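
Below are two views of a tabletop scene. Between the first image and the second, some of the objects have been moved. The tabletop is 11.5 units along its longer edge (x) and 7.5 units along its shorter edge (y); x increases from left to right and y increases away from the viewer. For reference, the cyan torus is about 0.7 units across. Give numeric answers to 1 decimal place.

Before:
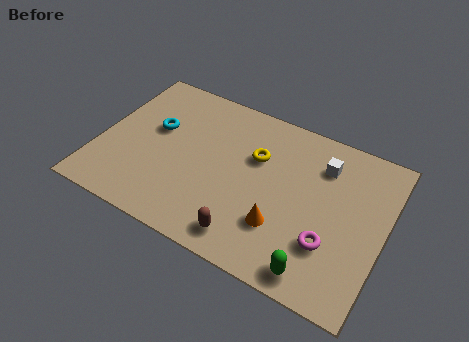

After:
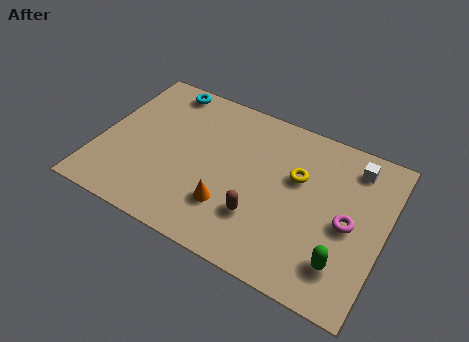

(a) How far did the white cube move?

1.3

From (8.8, 5.7) to (10.0, 6.2), the white cube covered √(1.2² + 0.5²) ≈ 1.3 units.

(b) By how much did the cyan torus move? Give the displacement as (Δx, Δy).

(0.0, 2.2)

From the two frames, the cyan torus sits at roughly (2.1, 4.5) before and (2.1, 6.7) after.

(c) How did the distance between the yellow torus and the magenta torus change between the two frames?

-1.7

Before: roughly 4.2 units apart; after: 2.5. That's 1.7 units closer together.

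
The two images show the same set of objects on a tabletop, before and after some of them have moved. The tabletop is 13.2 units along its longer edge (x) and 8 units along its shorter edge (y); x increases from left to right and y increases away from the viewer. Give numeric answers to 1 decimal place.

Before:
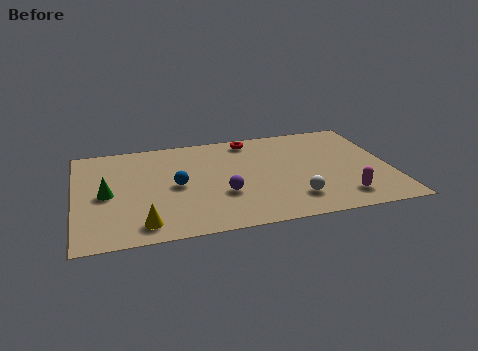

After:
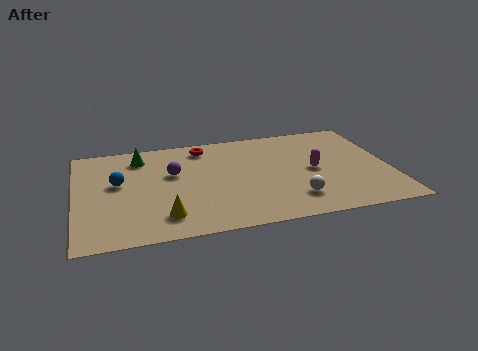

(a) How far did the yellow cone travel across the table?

1.0

The yellow cone was near (2.7, 1.2) before and (3.6, 1.6) after, so it travelled √(0.9² + 0.4²) ≈ 1.0 units.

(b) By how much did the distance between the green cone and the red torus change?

-4.3

The distance was about 7.0 in the first image and 2.7 in the second, so they moved 4.3 units closer together.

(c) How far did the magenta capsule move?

2.6

The magenta capsule was near (11.0, 1.5) before and (10.0, 3.9) after, so it travelled √(1.0² + 2.4²) ≈ 2.6 units.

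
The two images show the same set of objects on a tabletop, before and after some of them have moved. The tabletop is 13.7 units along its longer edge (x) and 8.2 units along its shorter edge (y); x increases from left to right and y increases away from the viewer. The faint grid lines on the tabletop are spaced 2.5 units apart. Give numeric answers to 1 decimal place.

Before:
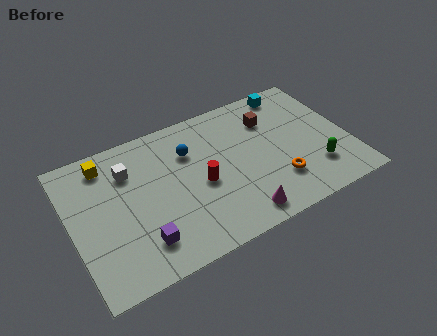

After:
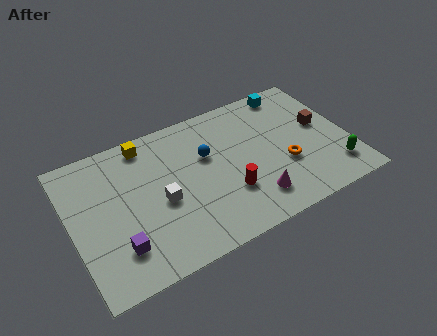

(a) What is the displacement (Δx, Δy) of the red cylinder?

(1.2, -1.1)

From the two frames, the red cylinder sits at roughly (6.3, 3.7) before and (7.5, 2.6) after.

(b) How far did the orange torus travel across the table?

0.9

From (9.9, 2.2) to (10.4, 3.0), the orange torus covered √(0.5² + 0.8²) ≈ 0.9 units.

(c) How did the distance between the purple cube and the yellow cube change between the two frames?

+0.4

Before: roughly 5.2 units apart; after: 5.6. That's 0.4 units further apart.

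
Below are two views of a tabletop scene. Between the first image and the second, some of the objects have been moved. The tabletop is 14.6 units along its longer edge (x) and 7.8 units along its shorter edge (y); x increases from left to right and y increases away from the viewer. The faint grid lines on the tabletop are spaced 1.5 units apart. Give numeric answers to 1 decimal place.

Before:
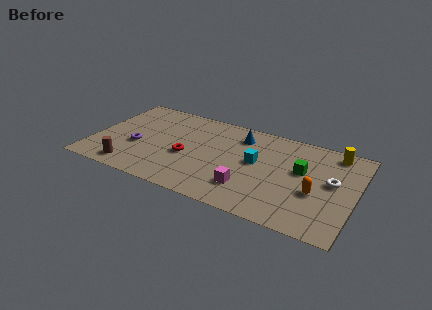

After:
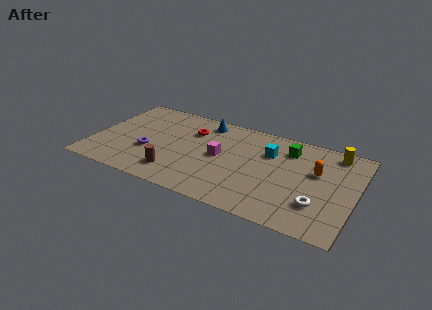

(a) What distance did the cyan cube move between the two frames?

1.3

From (9.1, 4.3) to (9.7, 5.4), the cyan cube covered √(0.6² + 1.1²) ≈ 1.3 units.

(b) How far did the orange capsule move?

1.7

From (12.5, 3.1) to (12.4, 4.8), the orange capsule covered √(0.1² + 1.7²) ≈ 1.7 units.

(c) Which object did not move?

the yellow cylinder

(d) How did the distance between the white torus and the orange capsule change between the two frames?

+1.2

Before: roughly 1.4 units apart; after: 2.6. That's 1.2 units further apart.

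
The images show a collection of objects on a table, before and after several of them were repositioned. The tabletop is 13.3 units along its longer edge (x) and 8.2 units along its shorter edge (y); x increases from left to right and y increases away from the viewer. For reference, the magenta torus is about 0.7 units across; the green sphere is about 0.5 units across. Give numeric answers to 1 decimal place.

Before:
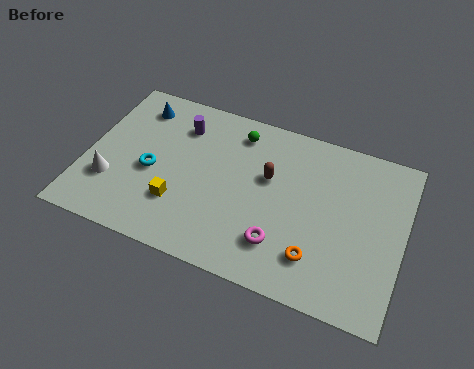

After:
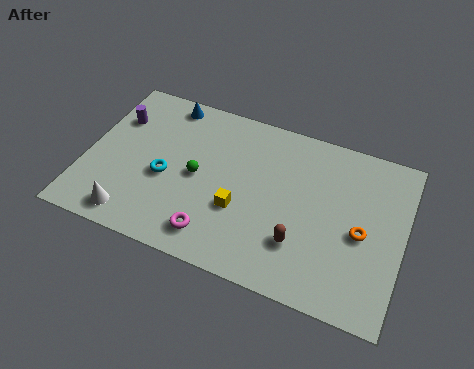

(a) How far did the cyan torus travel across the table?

0.6

The cyan torus moved from about (2.8, 3.6) to (3.4, 3.5), a distance of √(0.6² + 0.1²) ≈ 0.6.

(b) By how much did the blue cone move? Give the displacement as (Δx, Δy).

(1.2, 0.6)

The blue cone was at about (1.8, 6.7) and moved to about (3.0, 7.3).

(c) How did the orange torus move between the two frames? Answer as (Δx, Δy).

(1.7, 1.8)

The orange torus started near (9.9, 1.9) and ended near (11.6, 3.7).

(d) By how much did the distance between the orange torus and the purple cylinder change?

+3.2

They were about 7.6 units apart before and 10.8 after — 3.2 units further apart.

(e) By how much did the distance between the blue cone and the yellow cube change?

+0.7

Before: roughly 4.9 units apart; after: 5.6. That's 0.7 units further apart.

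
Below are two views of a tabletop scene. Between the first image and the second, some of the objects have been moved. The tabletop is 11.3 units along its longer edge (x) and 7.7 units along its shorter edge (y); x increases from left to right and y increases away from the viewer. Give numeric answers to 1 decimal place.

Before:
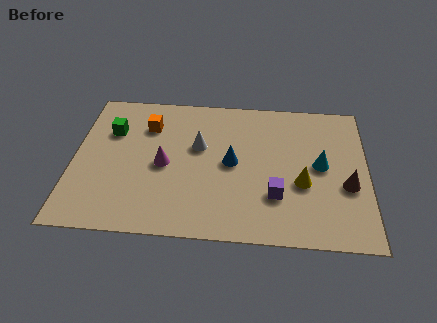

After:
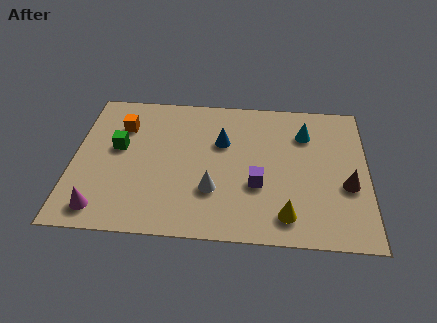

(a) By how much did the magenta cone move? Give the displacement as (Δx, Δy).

(-2.3, -2.5)

From the two frames, the magenta cone sits at roughly (3.5, 3.6) before and (1.2, 1.1) after.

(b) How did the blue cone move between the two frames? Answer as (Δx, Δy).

(-0.4, 1.1)

The blue cone started near (6.1, 3.9) and ended near (5.7, 5.0).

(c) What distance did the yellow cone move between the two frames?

1.8

From (8.8, 3.0) to (8.2, 1.3), the yellow cone covered √(0.6² + 1.7²) ≈ 1.8 units.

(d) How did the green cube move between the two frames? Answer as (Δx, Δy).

(0.3, -0.9)

From the two frames, the green cube sits at roughly (1.4, 5.3) before and (1.7, 4.4) after.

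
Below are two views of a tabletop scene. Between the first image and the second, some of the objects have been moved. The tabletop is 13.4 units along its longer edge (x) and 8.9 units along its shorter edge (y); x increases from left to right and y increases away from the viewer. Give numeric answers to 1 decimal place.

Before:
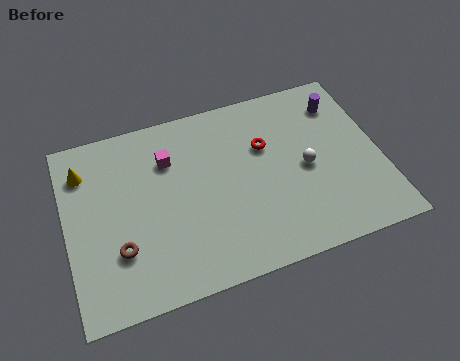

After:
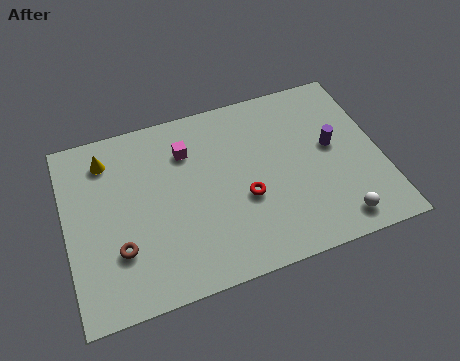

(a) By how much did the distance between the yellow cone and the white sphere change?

+1.4

They were about 9.7 units apart before and 11.1 after — 1.4 units further apart.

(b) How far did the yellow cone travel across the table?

1.0

The yellow cone was near (0.9, 6.9) before and (1.9, 7.2) after, so it travelled √(1.0² + 0.3²) ≈ 1.0 units.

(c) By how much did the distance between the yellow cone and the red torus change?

-1.1

They were about 7.8 units apart before and 6.7 after — 1.1 units closer together.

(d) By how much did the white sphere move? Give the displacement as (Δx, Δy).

(1.0, -3.0)

The white sphere started near (10.2, 4.2) and ended near (11.2, 1.2).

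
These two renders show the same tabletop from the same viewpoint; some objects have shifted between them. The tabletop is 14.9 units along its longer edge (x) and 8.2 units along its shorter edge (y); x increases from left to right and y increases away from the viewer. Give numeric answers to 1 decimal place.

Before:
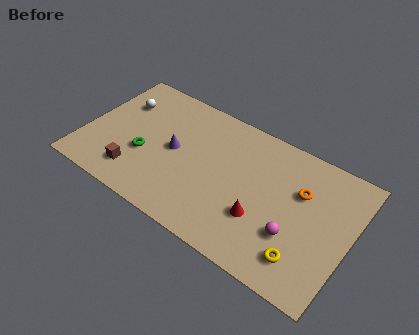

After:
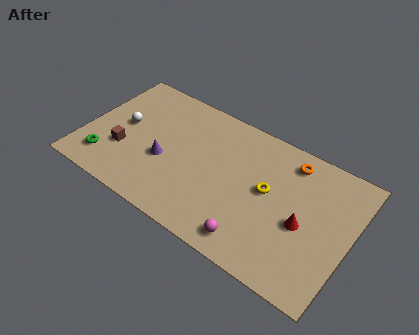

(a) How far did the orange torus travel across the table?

1.7

The orange torus moved from about (12.0, 5.4) to (11.2, 6.9), a distance of √(0.8² + 1.5²) ≈ 1.7.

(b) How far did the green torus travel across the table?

2.4

The green torus moved from about (3.5, 3.1) to (1.5, 1.7), a distance of √(2.0² + 1.4²) ≈ 2.4.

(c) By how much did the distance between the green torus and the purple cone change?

+1.6

The distance was about 1.9 in the first image and 3.5 in the second, so they moved 1.6 units further apart.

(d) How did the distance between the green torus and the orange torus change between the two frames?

+2.2

They were about 8.8 units apart before and 11.0 after — 2.2 units further apart.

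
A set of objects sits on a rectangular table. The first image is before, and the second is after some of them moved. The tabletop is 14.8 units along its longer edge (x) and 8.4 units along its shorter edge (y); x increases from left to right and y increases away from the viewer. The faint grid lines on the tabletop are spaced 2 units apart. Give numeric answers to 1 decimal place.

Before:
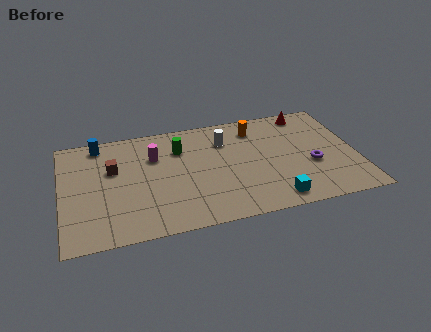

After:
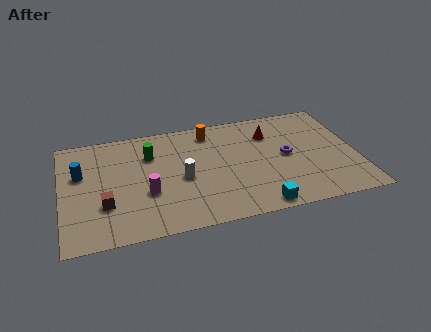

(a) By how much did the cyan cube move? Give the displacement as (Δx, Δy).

(-0.8, -0.3)

The cyan cube was at about (10.4, 1.1) and moved to about (9.6, 0.8).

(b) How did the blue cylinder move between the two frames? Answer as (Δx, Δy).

(-1.0, -2.1)

From the two frames, the blue cylinder sits at roughly (2.0, 7.4) before and (1.0, 5.3) after.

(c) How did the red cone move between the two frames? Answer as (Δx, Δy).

(-2.0, -1.2)

The red cone was at about (12.6, 7.4) and moved to about (10.6, 6.2).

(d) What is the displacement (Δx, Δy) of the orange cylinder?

(-2.3, 0.3)

The orange cylinder started near (9.9, 6.8) and ended near (7.6, 7.1).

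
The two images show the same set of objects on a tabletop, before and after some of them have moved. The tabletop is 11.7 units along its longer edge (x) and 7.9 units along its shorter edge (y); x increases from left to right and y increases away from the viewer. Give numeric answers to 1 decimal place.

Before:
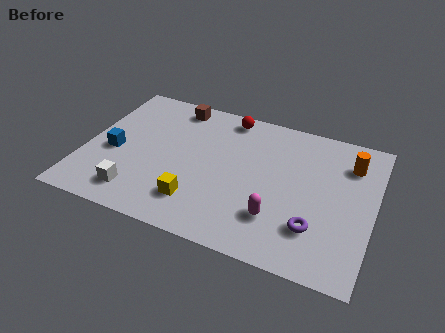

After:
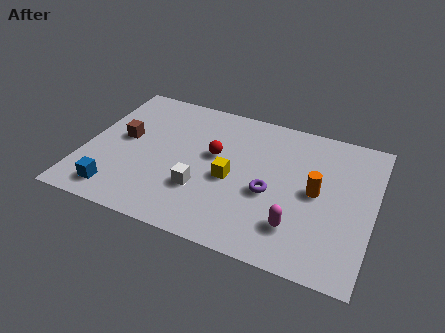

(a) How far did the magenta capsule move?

0.8

The magenta capsule was near (8.0, 2.1) before and (8.8, 1.9) after, so it travelled √(0.8² + 0.2²) ≈ 0.8 units.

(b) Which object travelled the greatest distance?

the brown cube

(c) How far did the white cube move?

2.7

The white cube moved from about (2.4, 1.4) to (4.9, 2.5), a distance of √(2.5² + 1.1²) ≈ 2.7.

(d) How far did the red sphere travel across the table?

2.4

The red sphere was near (5.5, 7.0) before and (5.2, 4.6) after, so it travelled √(0.3² + 2.4²) ≈ 2.4 units.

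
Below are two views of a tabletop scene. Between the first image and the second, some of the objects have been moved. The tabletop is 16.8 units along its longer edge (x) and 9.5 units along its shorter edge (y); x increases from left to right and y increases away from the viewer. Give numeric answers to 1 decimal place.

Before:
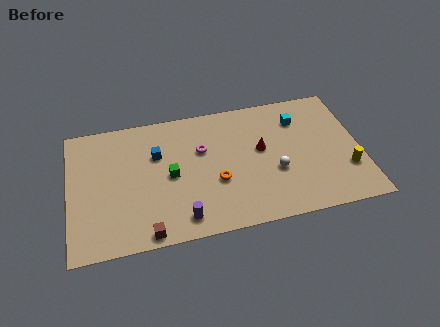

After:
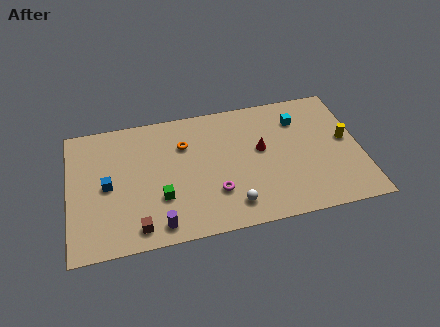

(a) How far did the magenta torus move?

3.4

The magenta torus moved from about (7.7, 6.1) to (8.3, 2.8), a distance of √(0.6² + 3.3²) ≈ 3.4.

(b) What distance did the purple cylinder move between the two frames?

1.3

The purple cylinder was near (6.3, 1.4) before and (5.0, 1.2) after, so it travelled √(1.3² + 0.2²) ≈ 1.3 units.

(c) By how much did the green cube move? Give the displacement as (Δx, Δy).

(-0.6, -1.5)

From the two frames, the green cube sits at roughly (5.8, 4.6) before and (5.2, 3.1) after.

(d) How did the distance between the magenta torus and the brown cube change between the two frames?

-1.6

They were about 6.3 units apart before and 4.7 after — 1.6 units closer together.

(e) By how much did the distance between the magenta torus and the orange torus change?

+1.6

The distance was about 2.6 in the first image and 4.2 in the second, so they moved 1.6 units further apart.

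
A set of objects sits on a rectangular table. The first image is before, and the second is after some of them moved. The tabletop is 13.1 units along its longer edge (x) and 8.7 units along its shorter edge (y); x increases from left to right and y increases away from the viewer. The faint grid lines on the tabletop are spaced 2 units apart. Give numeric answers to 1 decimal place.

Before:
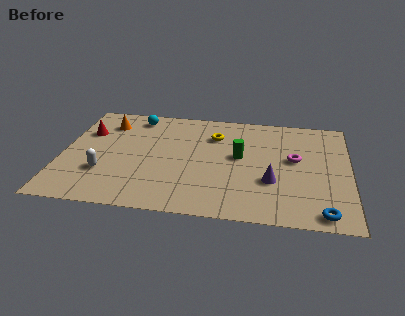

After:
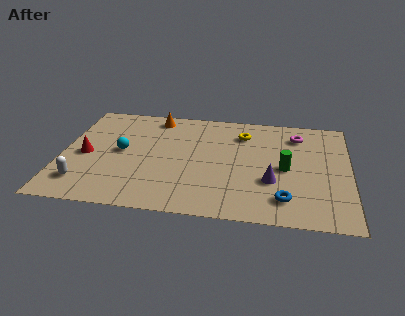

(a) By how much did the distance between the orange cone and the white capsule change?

+2.4

The distance was about 4.1 in the first image and 6.5 in the second, so they moved 2.4 units further apart.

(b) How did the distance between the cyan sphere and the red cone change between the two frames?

-1.0

Before: roughly 2.7 units apart; after: 1.7. That's 1.0 units closer together.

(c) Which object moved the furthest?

the cyan sphere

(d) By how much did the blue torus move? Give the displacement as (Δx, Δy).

(-1.7, 0.8)

From the two frames, the blue torus sits at roughly (11.9, 0.9) before and (10.2, 1.7) after.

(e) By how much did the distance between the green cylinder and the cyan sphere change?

+1.9

Before: roughly 5.6 units apart; after: 7.5. That's 1.9 units further apart.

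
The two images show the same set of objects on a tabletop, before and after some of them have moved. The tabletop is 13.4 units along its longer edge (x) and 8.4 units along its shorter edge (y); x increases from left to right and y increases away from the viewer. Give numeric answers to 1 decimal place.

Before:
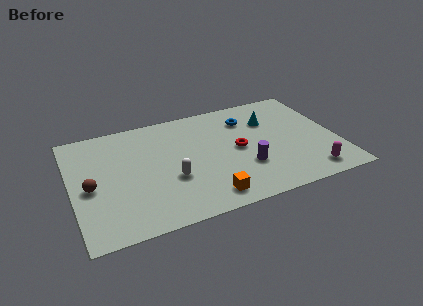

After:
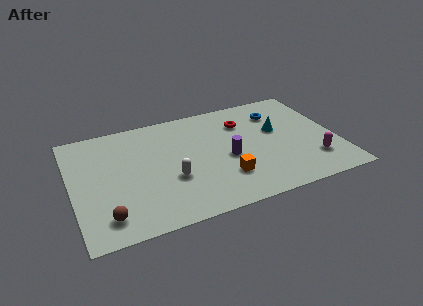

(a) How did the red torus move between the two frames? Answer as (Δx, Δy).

(0.5, 2.0)

From the two frames, the red torus sits at roughly (8.4, 4.2) before and (8.9, 6.2) after.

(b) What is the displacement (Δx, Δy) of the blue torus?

(1.6, 0.0)

The blue torus started near (9.1, 6.4) and ended near (10.7, 6.4).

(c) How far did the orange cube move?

1.5

The orange cube moved from about (6.5, 1.2) to (7.5, 2.3), a distance of √(1.0² + 1.1²) ≈ 1.5.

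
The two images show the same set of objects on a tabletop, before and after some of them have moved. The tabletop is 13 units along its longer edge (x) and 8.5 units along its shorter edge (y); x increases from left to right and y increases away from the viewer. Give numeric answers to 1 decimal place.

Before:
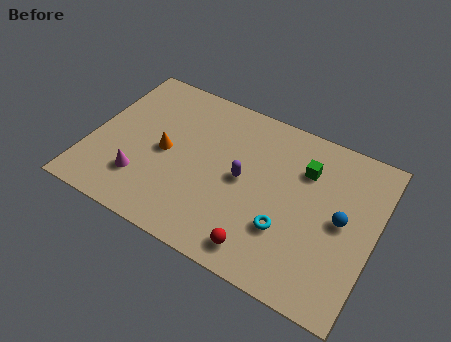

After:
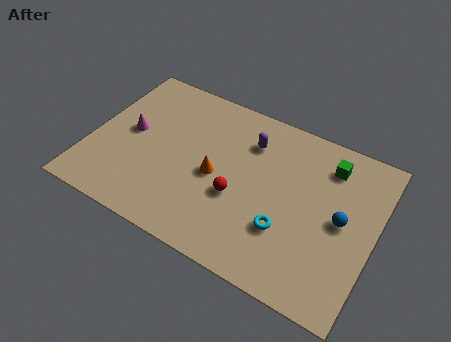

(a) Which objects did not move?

the cyan torus and the blue sphere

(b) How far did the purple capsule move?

2.1

The purple capsule moved from about (7.0, 4.3) to (7.0, 6.4), a distance of √(0.0² + 2.1²) ≈ 2.1.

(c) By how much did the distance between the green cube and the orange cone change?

-0.9

Before: roughly 6.5 units apart; after: 5.6. That's 0.9 units closer together.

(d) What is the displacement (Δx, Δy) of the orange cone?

(2.4, -0.2)

The orange cone was at about (3.4, 4.1) and moved to about (5.8, 3.9).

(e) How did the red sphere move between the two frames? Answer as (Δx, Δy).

(-1.4, 2.1)

From the two frames, the red sphere sits at roughly (8.3, 1.2) before and (6.9, 3.3) after.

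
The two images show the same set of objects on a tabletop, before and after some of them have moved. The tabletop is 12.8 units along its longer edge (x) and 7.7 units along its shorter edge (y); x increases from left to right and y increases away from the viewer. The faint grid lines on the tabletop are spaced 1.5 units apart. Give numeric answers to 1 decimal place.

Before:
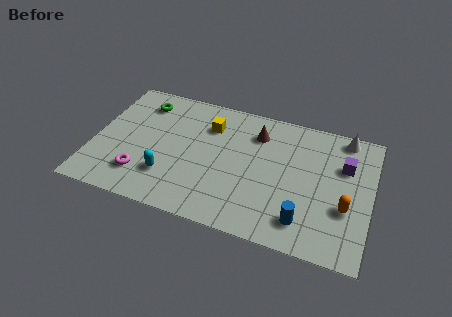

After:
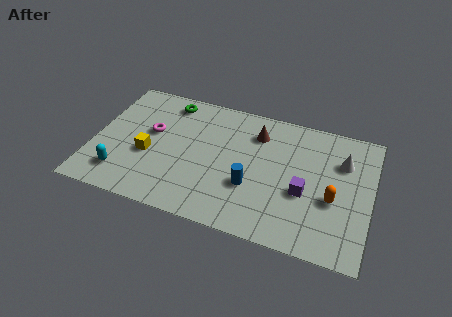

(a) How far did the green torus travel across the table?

1.3

The green torus moved from about (2.0, 6.2) to (3.2, 6.6), a distance of √(1.2² + 0.4²) ≈ 1.3.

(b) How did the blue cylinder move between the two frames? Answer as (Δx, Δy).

(-2.5, 1.2)

The blue cylinder started near (9.9, 1.5) and ended near (7.4, 2.7).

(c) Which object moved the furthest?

the yellow cube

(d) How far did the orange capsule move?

0.7

From (11.7, 2.8) to (11.1, 3.1), the orange capsule covered √(0.6² + 0.3²) ≈ 0.7 units.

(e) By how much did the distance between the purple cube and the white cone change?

+1.1

Before: roughly 1.7 units apart; after: 2.8. That's 1.1 units further apart.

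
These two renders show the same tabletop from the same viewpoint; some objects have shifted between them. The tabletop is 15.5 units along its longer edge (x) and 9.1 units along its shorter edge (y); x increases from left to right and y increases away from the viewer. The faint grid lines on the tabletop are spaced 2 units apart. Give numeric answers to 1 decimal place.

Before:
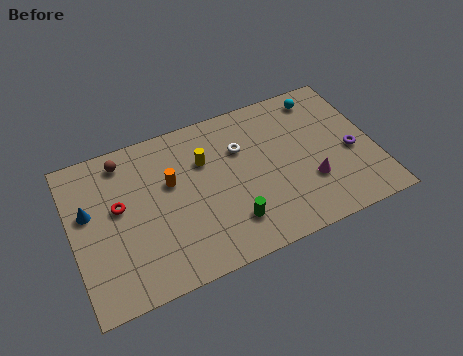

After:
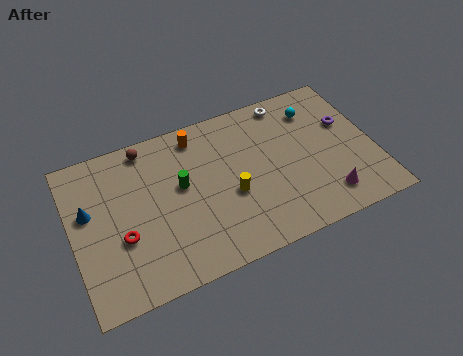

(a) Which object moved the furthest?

the green cylinder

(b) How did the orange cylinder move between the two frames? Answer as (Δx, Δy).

(1.6, 2.2)

The orange cylinder was at about (5.1, 5.6) and moved to about (6.7, 7.8).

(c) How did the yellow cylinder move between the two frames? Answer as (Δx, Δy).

(1.1, -2.5)

The yellow cylinder started near (6.9, 6.2) and ended near (8.0, 3.7).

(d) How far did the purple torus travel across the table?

1.8

The purple torus was near (14.3, 3.9) before and (14.3, 5.7) after, so it travelled √(0.0² + 1.8²) ≈ 1.8 units.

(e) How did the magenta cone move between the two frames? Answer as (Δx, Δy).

(0.7, -1.2)

The magenta cone started near (12.0, 2.9) and ended near (12.7, 1.7).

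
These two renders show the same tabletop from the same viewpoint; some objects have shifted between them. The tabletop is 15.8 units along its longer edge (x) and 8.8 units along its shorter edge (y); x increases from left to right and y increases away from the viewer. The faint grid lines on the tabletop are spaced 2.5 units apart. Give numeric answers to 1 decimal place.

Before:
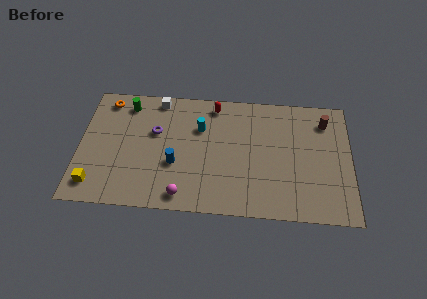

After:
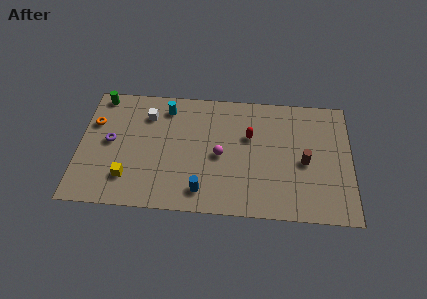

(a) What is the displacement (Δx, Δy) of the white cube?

(-0.6, -1.2)

The white cube was at about (4.5, 7.9) and moved to about (3.9, 6.7).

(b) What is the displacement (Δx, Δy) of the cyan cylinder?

(-2.0, 1.3)

From the two frames, the cyan cylinder sits at roughly (7.0, 6.0) before and (5.0, 7.3) after.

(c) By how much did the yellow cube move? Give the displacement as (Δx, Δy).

(1.9, 0.6)

The yellow cube was at about (1.0, 1.5) and moved to about (2.9, 2.1).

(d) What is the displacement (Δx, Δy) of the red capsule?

(2.1, -2.1)

The red capsule was at about (7.8, 7.7) and moved to about (9.9, 5.6).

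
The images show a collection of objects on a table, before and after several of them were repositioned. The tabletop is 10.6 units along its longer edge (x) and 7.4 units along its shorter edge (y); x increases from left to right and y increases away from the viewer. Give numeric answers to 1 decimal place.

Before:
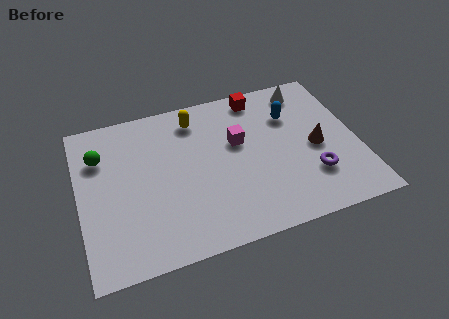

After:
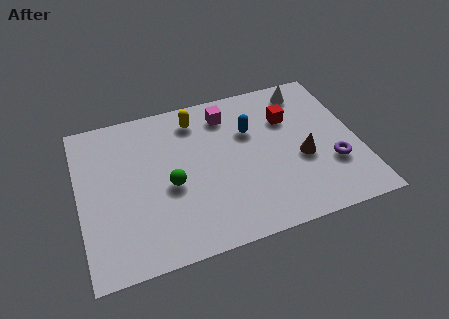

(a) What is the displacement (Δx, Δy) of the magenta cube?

(-0.3, 1.5)

From the two frames, the magenta cube sits at roughly (6.1, 4.5) before and (5.8, 6.0) after.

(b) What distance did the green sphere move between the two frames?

3.3

From (0.9, 5.3) to (3.4, 3.2), the green sphere covered √(2.5² + 2.1²) ≈ 3.3 units.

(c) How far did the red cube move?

1.7

The red cube was near (7.1, 6.5) before and (8.1, 5.1) after, so it travelled √(1.0² + 1.4²) ≈ 1.7 units.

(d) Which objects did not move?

the white cone and the yellow capsule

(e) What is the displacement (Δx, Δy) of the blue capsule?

(-1.6, -0.3)

The blue capsule started near (8.2, 5.2) and ended near (6.6, 4.9).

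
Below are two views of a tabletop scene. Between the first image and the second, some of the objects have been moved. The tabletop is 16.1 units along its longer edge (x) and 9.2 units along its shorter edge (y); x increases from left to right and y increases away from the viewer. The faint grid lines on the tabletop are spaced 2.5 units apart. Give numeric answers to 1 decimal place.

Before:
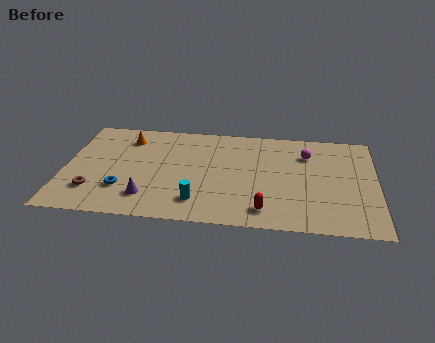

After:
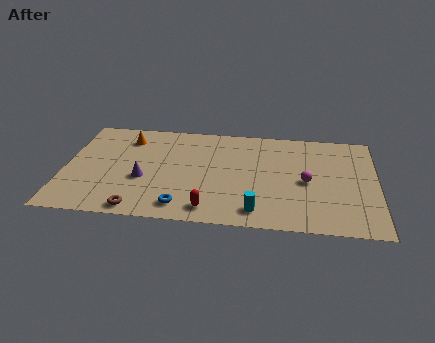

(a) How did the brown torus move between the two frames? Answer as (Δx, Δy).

(2.4, -1.4)

The brown torus was at about (1.6, 2.3) and moved to about (4.0, 0.9).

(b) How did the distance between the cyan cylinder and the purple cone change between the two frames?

+3.7

The distance was about 2.6 in the first image and 6.3 in the second, so they moved 3.7 units further apart.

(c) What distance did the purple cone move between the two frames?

1.6

The purple cone moved from about (4.4, 2.0) to (4.1, 3.6), a distance of √(0.3² + 1.6²) ≈ 1.6.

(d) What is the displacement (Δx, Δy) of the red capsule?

(-2.8, -0.2)

The red capsule started near (10.4, 1.5) and ended near (7.6, 1.3).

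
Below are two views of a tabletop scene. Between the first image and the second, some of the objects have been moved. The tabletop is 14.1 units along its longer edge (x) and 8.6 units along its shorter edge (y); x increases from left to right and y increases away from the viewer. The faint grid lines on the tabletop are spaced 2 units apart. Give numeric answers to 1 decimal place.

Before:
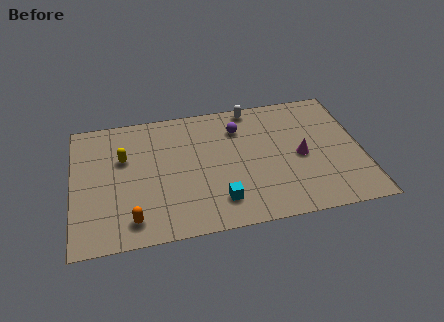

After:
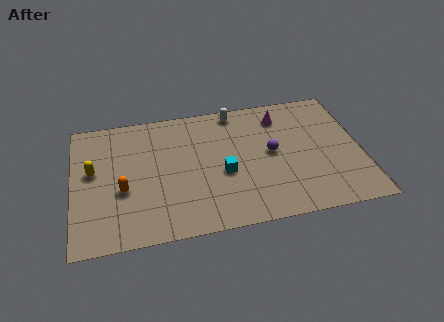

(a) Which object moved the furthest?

the magenta cone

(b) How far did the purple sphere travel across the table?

2.5

The purple sphere was near (8.2, 6.5) before and (9.7, 4.5) after, so it travelled √(1.5² + 2.0²) ≈ 2.5 units.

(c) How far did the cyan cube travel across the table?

1.8

The cyan cube moved from about (7.0, 1.8) to (7.3, 3.6), a distance of √(0.3² + 1.8²) ≈ 1.8.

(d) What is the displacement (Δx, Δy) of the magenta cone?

(-0.8, 2.9)

The magenta cone was at about (11.1, 4.0) and moved to about (10.3, 6.9).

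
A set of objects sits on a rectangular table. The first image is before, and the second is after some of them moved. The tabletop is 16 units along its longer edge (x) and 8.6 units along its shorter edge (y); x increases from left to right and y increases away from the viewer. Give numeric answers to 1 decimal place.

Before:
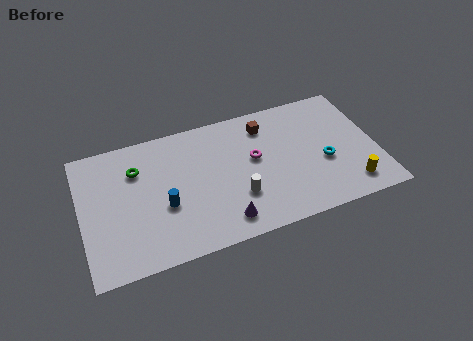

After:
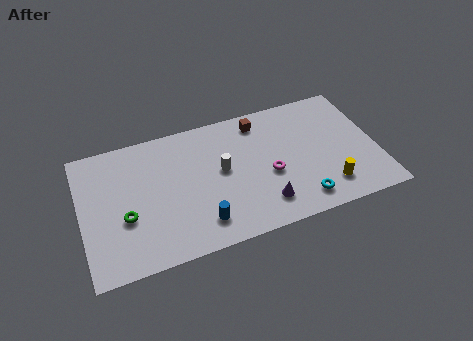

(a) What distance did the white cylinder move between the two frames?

2.1

The white cylinder moved from about (8.3, 2.7) to (7.6, 4.7), a distance of √(0.7² + 2.0²) ≈ 2.1.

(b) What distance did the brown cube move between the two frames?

0.5

The brown cube moved from about (10.2, 6.9) to (9.9, 7.3), a distance of √(0.3² + 0.4²) ≈ 0.5.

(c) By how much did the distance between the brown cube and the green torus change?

+1.5

Before: roughly 7.1 units apart; after: 8.6. That's 1.5 units further apart.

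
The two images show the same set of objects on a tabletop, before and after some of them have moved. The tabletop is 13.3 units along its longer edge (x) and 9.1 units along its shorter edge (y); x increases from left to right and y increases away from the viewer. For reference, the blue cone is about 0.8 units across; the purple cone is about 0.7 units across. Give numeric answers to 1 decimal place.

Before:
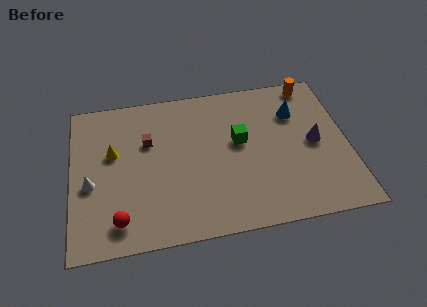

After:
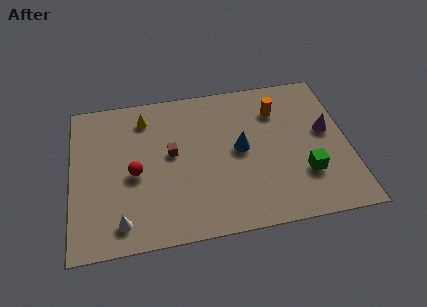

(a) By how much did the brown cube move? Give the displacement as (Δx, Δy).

(1.1, -0.9)

The brown cube was at about (3.7, 5.9) and moved to about (4.8, 5.0).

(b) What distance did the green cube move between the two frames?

3.9

From (8.1, 5.2) to (11.1, 2.7), the green cube covered √(3.0² + 2.5²) ≈ 3.9 units.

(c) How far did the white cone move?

2.8

The white cone moved from about (0.9, 3.8) to (2.3, 1.4), a distance of √(1.4² + 2.4²) ≈ 2.8.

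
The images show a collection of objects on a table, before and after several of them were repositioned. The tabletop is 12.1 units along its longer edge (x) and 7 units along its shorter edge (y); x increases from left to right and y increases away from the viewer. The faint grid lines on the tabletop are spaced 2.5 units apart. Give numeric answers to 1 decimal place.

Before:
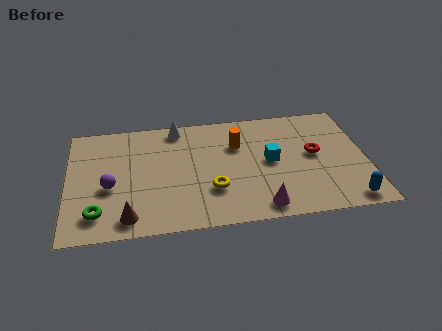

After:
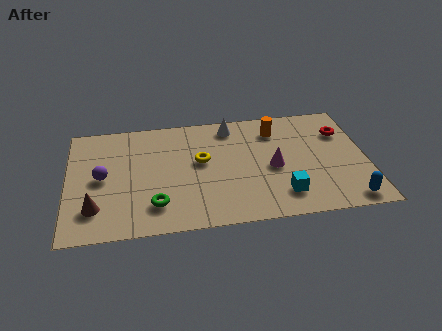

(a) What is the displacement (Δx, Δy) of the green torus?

(2.3, 0.2)

The green torus started near (1.2, 1.4) and ended near (3.5, 1.6).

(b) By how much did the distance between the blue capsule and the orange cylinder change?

-0.5

They were about 5.9 units apart before and 5.4 after — 0.5 units closer together.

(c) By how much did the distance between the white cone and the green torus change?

-0.4

They were about 5.8 units apart before and 5.4 after — 0.4 units closer together.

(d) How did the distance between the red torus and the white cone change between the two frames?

-1.4

The distance was about 6.0 in the first image and 4.6 in the second, so they moved 1.4 units closer together.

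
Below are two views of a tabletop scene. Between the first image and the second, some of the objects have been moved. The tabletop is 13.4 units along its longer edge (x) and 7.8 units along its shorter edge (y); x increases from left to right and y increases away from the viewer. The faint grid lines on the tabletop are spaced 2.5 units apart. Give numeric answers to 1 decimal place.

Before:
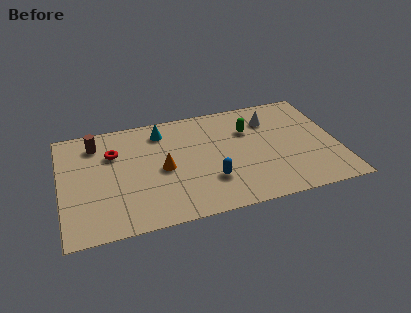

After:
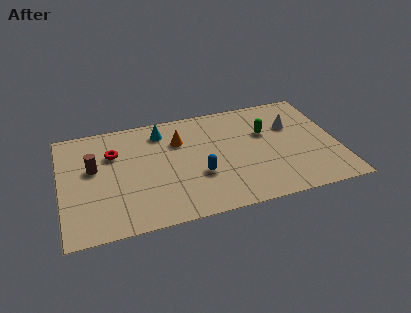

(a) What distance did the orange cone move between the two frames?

2.0

From (4.9, 3.7) to (5.8, 5.5), the orange cone covered √(0.9² + 1.8²) ≈ 2.0 units.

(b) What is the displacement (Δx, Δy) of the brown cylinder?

(-0.2, -1.7)

From the two frames, the brown cylinder sits at roughly (1.8, 6.3) before and (1.6, 4.6) after.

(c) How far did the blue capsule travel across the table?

0.7

The blue capsule was near (7.1, 2.3) before and (6.6, 2.8) after, so it travelled √(0.5² + 0.5²) ≈ 0.7 units.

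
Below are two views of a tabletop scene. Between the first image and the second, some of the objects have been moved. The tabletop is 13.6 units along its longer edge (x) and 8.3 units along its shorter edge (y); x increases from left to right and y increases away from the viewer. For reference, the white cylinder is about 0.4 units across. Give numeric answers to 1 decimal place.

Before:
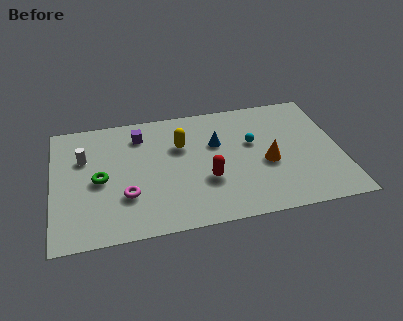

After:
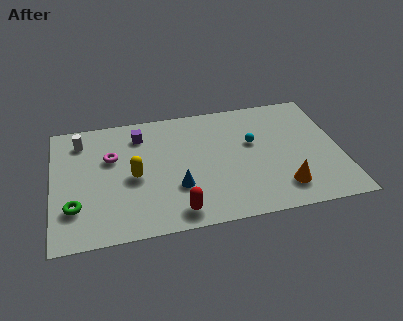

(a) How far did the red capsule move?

2.3

The red capsule moved from about (7.2, 2.9) to (5.7, 1.1), a distance of √(1.5² + 1.8²) ≈ 2.3.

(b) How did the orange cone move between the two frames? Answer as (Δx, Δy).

(0.6, -1.8)

The orange cone was at about (10.1, 3.5) and moved to about (10.7, 1.7).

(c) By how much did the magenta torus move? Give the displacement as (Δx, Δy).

(-0.6, 2.7)

The magenta torus was at about (3.4, 2.6) and moved to about (2.8, 5.3).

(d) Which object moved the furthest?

the blue cone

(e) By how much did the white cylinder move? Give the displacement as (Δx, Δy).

(-0.1, 1.2)

From the two frames, the white cylinder sits at roughly (1.5, 5.5) before and (1.4, 6.7) after.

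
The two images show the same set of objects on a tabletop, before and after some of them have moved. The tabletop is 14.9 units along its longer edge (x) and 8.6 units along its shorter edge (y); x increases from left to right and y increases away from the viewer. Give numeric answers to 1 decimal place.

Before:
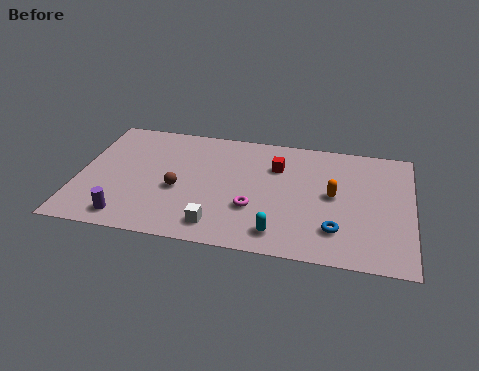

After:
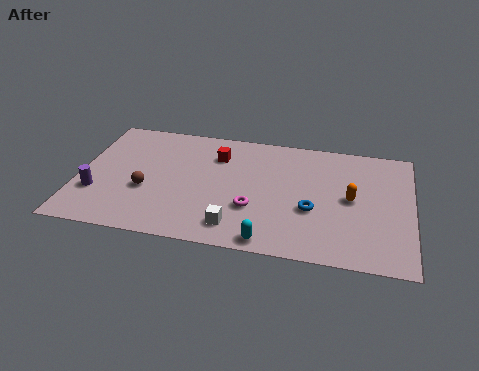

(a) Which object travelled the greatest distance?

the red cube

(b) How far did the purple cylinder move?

2.1

The purple cylinder moved from about (2.4, 1.2) to (0.9, 2.7), a distance of √(1.5² + 1.5²) ≈ 2.1.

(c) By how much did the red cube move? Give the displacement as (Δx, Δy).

(-2.7, 0.3)

The red cube was at about (8.8, 6.1) and moved to about (6.1, 6.4).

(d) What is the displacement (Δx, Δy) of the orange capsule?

(0.8, -0.1)

The orange capsule started near (11.4, 4.5) and ended near (12.2, 4.4).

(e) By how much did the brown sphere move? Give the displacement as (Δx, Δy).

(-1.4, -0.3)

The brown sphere started near (4.5, 3.6) and ended near (3.1, 3.3).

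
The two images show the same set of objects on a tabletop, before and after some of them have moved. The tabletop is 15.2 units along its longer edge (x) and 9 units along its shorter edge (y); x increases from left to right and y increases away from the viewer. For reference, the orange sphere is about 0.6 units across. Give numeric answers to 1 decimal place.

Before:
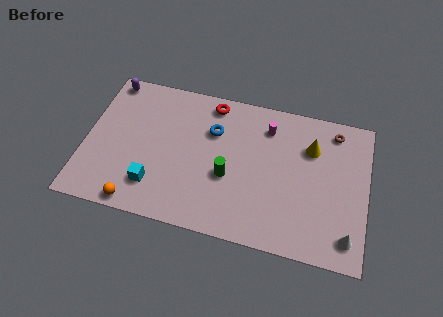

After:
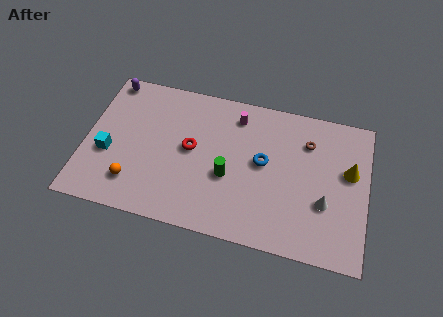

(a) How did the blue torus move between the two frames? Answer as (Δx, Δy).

(2.8, -1.3)

The blue torus started near (6.8, 6.2) and ended near (9.6, 4.9).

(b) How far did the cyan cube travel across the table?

3.0

From (3.9, 2.1) to (1.3, 3.5), the cyan cube covered √(2.6² + 1.4²) ≈ 3.0 units.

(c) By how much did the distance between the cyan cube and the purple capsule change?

-2.1

The distance was about 6.7 in the first image and 4.6 in the second, so they moved 2.1 units closer together.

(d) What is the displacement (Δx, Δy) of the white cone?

(-1.3, 1.7)

From the two frames, the white cone sits at roughly (14.3, 1.5) before and (13.0, 3.2) after.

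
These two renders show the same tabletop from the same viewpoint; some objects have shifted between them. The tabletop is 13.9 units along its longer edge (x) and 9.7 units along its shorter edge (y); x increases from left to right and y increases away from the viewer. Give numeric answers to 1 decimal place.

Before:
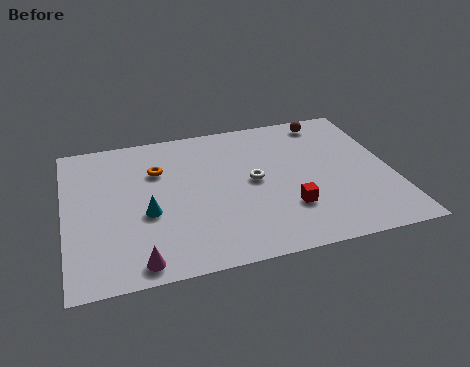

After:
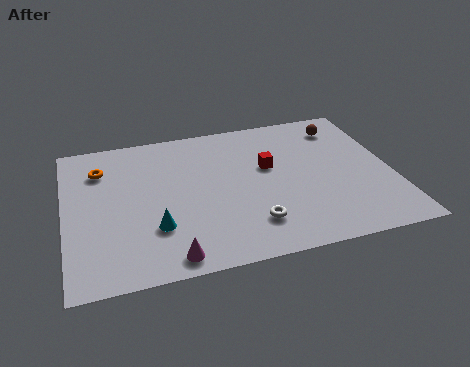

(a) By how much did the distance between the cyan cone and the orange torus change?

+2.0

Before: roughly 2.9 units apart; after: 4.9. That's 2.0 units further apart.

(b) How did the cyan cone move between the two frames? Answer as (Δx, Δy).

(0.3, -1.0)

The cyan cone was at about (3.4, 3.9) and moved to about (3.7, 2.9).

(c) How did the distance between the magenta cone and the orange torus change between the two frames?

+1.0

The distance was about 5.8 in the first image and 6.8 in the second, so they moved 1.0 units further apart.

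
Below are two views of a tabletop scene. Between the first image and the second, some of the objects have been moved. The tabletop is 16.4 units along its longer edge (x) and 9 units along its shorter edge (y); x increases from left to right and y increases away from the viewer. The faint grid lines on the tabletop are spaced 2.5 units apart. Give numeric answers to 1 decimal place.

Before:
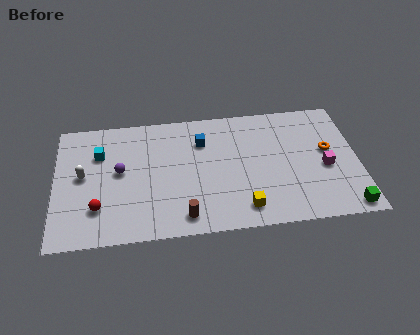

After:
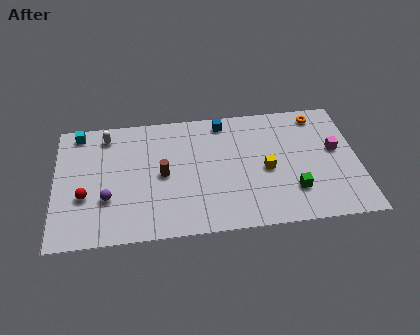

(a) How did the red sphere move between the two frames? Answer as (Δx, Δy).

(-0.7, 0.9)

The red sphere was at about (2.3, 2.4) and moved to about (1.6, 3.3).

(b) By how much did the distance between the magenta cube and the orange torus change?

+1.6

Before: roughly 1.2 units apart; after: 2.8. That's 1.6 units further apart.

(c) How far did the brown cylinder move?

3.3

From (6.9, 1.3) to (5.8, 4.4), the brown cylinder covered √(1.1² + 3.1²) ≈ 3.3 units.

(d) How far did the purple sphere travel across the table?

2.0

The purple sphere was near (3.5, 4.9) before and (2.8, 3.0) after, so it travelled √(0.7² + 1.9²) ≈ 2.0 units.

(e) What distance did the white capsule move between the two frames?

3.1

The white capsule was near (1.5, 4.8) before and (2.8, 7.6) after, so it travelled √(1.3² + 2.8²) ≈ 3.1 units.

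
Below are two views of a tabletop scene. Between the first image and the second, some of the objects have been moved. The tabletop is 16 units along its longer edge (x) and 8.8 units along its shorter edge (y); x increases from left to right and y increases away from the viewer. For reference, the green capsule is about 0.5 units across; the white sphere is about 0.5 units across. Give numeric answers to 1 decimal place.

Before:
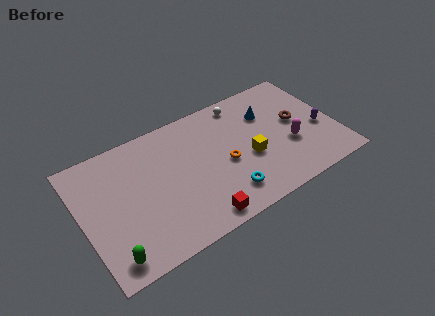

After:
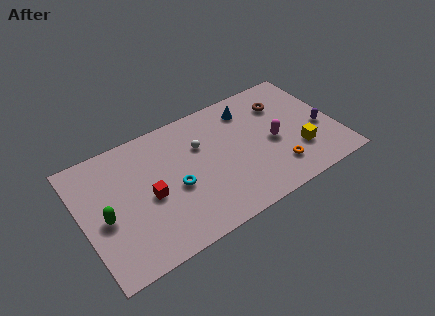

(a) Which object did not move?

the purple capsule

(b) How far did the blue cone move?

1.4

The blue cone was near (12.0, 6.2) before and (10.9, 7.1) after, so it travelled √(1.1² + 0.9²) ≈ 1.4 units.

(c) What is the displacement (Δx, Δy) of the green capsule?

(0.0, 2.7)

The green capsule was at about (1.3, 1.2) and moved to about (1.3, 3.9).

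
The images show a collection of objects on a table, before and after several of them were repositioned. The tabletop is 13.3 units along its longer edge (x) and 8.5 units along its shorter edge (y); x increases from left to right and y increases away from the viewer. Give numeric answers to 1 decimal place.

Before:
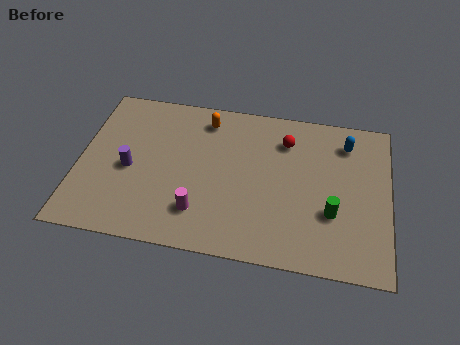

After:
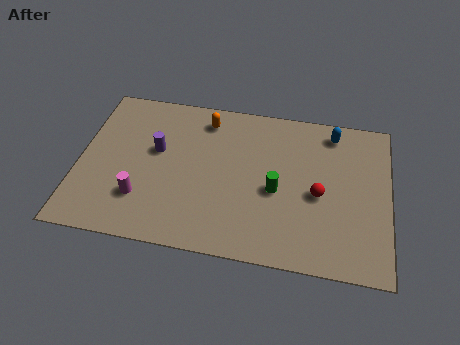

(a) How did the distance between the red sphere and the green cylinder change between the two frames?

-2.4

The distance was about 4.2 in the first image and 1.8 in the second, so they moved 2.4 units closer together.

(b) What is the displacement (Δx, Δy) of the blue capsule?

(-0.6, 0.5)

The blue capsule started near (11.4, 6.8) and ended near (10.8, 7.3).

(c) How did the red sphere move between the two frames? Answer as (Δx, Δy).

(1.5, -2.7)

From the two frames, the red sphere sits at roughly (8.8, 6.5) before and (10.3, 3.8) after.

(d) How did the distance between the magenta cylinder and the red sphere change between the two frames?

+1.9

They were about 5.7 units apart before and 7.6 after — 1.9 units further apart.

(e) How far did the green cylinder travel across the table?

2.5

The green cylinder moved from about (10.9, 2.9) to (8.5, 3.7), a distance of √(2.4² + 0.8²) ≈ 2.5.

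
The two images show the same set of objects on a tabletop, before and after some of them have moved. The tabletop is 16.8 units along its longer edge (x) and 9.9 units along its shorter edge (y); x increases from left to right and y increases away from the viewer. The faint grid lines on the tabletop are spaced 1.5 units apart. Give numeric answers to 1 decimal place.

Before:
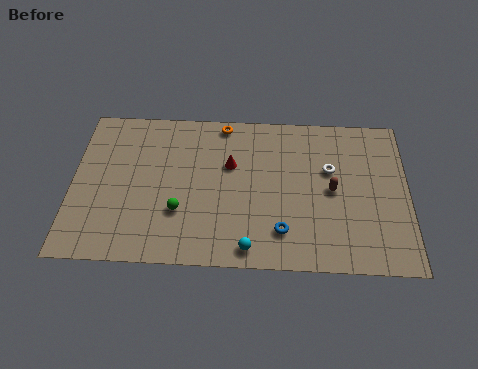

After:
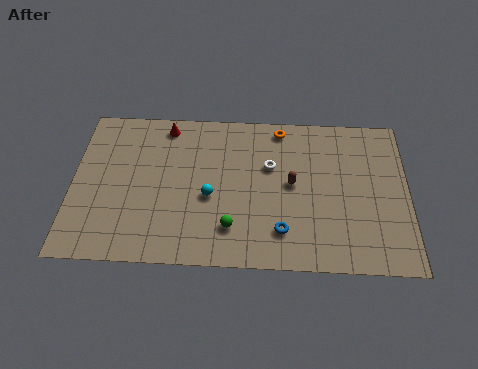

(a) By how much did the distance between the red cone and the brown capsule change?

+2.0

They were about 5.3 units apart before and 7.3 after — 2.0 units further apart.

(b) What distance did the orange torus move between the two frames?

2.9

The orange torus was near (7.5, 9.0) before and (10.4, 8.8) after, so it travelled √(2.9² + 0.2²) ≈ 2.9 units.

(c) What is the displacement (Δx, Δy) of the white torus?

(-3.0, 0.1)

The white torus started near (12.9, 6.2) and ended near (9.9, 6.3).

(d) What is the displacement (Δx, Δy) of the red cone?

(-3.3, 2.4)

From the two frames, the red cone sits at roughly (7.9, 6.3) before and (4.6, 8.7) after.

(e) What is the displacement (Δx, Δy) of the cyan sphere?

(-2.0, 3.1)

The cyan sphere was at about (8.9, 1.1) and moved to about (6.9, 4.2).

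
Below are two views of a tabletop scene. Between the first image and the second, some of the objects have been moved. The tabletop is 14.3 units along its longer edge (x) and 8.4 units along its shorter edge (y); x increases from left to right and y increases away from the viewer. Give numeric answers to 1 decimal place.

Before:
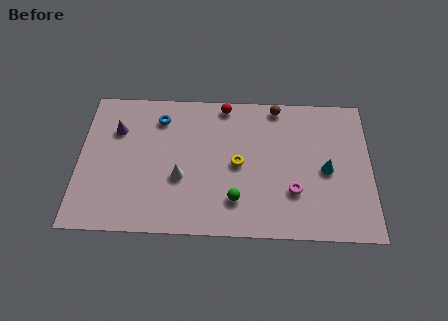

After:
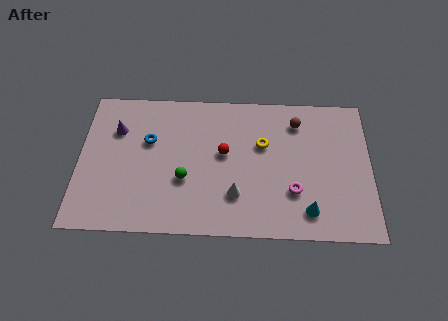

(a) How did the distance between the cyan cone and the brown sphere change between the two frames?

+0.8

Before: roughly 4.4 units apart; after: 5.2. That's 0.8 units further apart.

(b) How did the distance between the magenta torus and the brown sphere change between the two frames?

-1.0

Before: roughly 5.1 units apart; after: 4.1. That's 1.0 units closer together.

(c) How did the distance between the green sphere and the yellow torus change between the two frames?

+2.3

They were about 2.1 units apart before and 4.4 after — 2.3 units further apart.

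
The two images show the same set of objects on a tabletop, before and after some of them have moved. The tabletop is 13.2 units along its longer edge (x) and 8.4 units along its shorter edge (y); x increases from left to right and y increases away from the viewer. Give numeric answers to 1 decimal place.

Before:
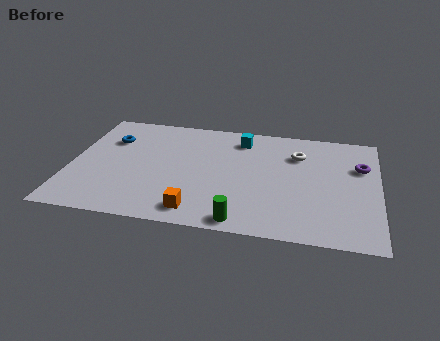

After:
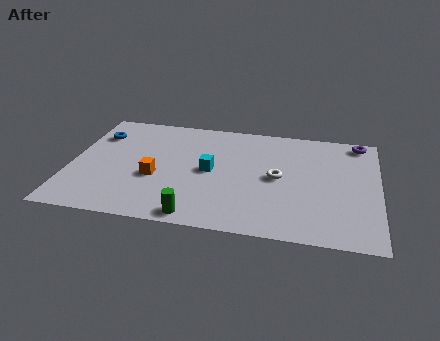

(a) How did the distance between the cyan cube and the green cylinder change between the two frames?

-2.7

They were about 6.1 units apart before and 3.4 after — 2.7 units closer together.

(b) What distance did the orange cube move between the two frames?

2.8

From (5.6, 1.2) to (3.7, 3.3), the orange cube covered √(1.9² + 2.1²) ≈ 2.8 units.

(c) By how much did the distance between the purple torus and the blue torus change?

+0.6

The distance was about 10.8 in the first image and 11.4 in the second, so they moved 0.6 units further apart.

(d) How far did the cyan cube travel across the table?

3.0

The cyan cube was near (7.2, 6.9) before and (6.0, 4.2) after, so it travelled √(1.2² + 2.7²) ≈ 3.0 units.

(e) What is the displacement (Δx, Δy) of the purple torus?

(-0.1, 1.9)

The purple torus was at about (12.4, 5.6) and moved to about (12.3, 7.5).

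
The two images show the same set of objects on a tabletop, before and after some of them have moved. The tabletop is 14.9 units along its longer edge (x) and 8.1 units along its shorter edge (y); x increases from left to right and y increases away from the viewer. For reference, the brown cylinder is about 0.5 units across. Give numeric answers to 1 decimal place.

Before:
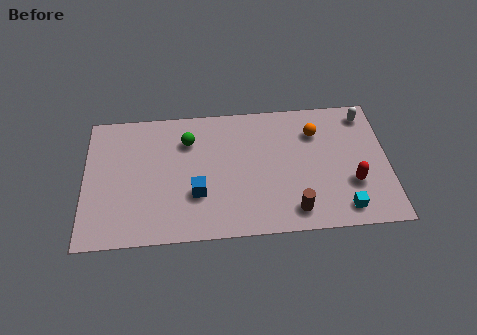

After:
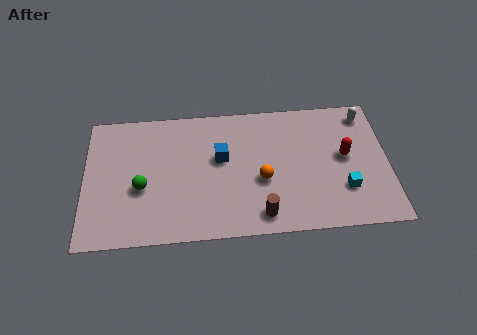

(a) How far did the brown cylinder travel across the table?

1.6

The brown cylinder moved from about (10.2, 1.3) to (8.6, 1.2), a distance of √(1.6² + 0.1²) ≈ 1.6.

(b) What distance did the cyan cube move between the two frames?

1.2

The cyan cube moved from about (12.6, 1.2) to (12.7, 2.4), a distance of √(0.1² + 1.2²) ≈ 1.2.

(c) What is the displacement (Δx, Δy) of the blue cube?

(1.2, 2.1)

The blue cube was at about (5.5, 2.7) and moved to about (6.7, 4.8).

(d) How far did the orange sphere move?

3.8

From (11.4, 6.0) to (8.7, 3.3), the orange sphere covered √(2.7² + 2.7²) ≈ 3.8 units.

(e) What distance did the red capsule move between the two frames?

1.7

The red capsule was near (13.1, 2.7) before and (12.8, 4.4) after, so it travelled √(0.3² + 1.7²) ≈ 1.7 units.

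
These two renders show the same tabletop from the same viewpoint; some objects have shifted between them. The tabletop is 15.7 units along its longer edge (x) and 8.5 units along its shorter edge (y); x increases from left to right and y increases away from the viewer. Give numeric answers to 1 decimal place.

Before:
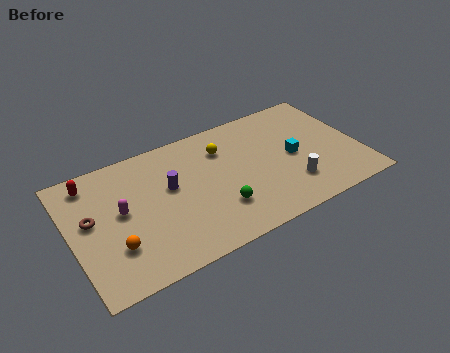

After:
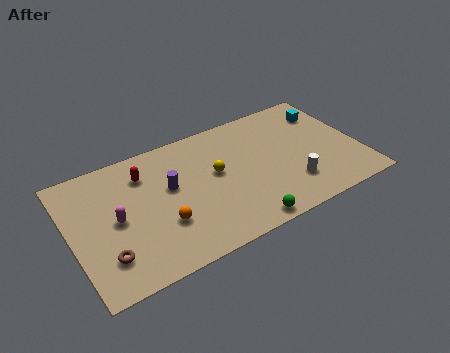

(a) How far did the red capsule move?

2.9

From (1.4, 7.2) to (4.2, 6.5), the red capsule covered √(2.8² + 0.7²) ≈ 2.9 units.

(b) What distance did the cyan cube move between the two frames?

3.3

The cyan cube was near (12.1, 4.1) before and (14.4, 6.5) after, so it travelled √(2.3² + 2.4²) ≈ 3.3 units.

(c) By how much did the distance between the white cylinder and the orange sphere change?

-2.6

They were about 9.6 units apart before and 7.0 after — 2.6 units closer together.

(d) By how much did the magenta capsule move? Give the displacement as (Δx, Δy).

(-0.3, -0.4)

The magenta capsule was at about (2.7, 4.6) and moved to about (2.4, 4.2).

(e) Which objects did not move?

the white cylinder and the purple cylinder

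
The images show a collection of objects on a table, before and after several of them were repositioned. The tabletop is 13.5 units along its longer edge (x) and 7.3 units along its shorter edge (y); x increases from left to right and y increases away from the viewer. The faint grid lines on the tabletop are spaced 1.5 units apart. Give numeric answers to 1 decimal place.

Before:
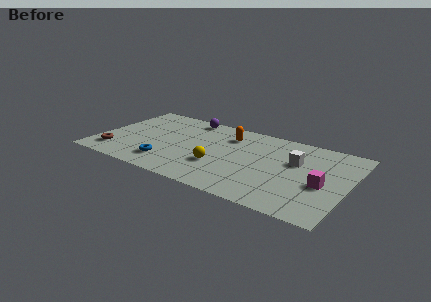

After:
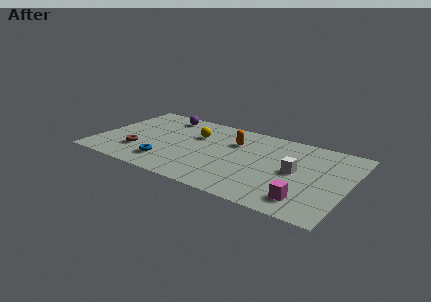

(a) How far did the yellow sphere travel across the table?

2.9

The yellow sphere moved from about (6.7, 2.5) to (5.1, 4.9), a distance of √(1.6² + 2.4²) ≈ 2.9.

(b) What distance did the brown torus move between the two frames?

1.4

From (1.1, 1.5) to (2.4, 2.1), the brown torus covered √(1.3² + 0.6²) ≈ 1.4 units.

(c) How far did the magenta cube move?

1.8

From (12.2, 3.1) to (11.5, 1.4), the magenta cube covered √(0.7² + 1.7²) ≈ 1.8 units.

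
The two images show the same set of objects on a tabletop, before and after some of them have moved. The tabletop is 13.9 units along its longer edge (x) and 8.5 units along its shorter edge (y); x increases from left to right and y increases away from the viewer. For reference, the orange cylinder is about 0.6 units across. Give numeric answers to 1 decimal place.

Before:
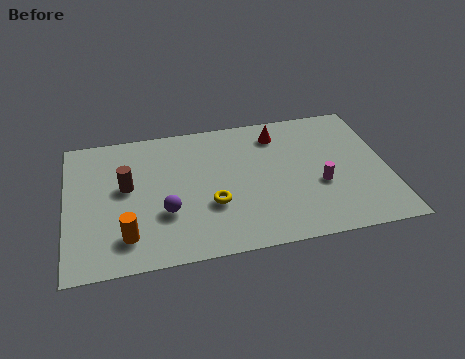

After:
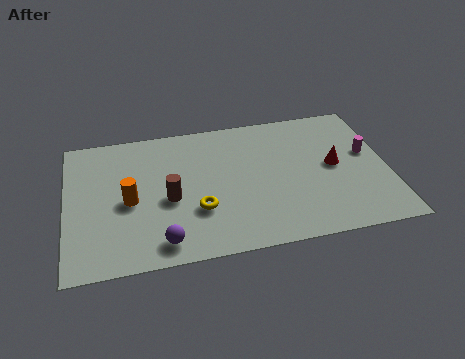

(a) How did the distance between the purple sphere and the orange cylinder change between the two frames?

+1.0

The distance was about 2.0 in the first image and 3.0 in the second, so they moved 1.0 units further apart.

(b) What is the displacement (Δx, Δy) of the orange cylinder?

(0.2, 2.1)

The orange cylinder started near (2.5, 1.8) and ended near (2.7, 3.9).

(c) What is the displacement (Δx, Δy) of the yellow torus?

(-0.6, -0.2)

From the two frames, the yellow torus sits at roughly (6.2, 3.0) before and (5.6, 2.8) after.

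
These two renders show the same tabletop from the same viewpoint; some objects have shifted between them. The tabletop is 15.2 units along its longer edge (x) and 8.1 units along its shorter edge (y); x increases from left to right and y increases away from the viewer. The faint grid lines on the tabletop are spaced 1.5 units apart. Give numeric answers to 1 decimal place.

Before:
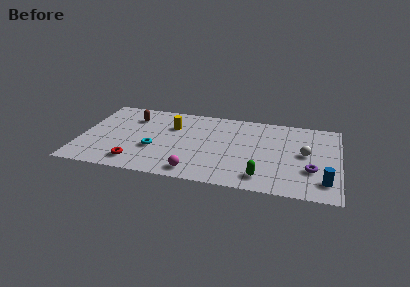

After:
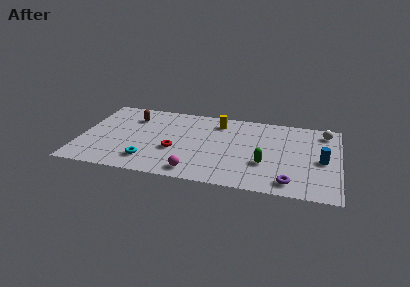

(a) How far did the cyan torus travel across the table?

1.3

The cyan torus moved from about (4.4, 3.0) to (4.1, 1.7), a distance of √(0.3² + 1.3²) ≈ 1.3.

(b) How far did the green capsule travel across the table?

1.4

The green capsule moved from about (10.8, 1.4) to (10.9, 2.8), a distance of √(0.1² + 1.4²) ≈ 1.4.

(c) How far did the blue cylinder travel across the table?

2.1

The blue cylinder was near (14.4, 1.7) before and (14.2, 3.8) after, so it travelled √(0.2² + 2.1²) ≈ 2.1 units.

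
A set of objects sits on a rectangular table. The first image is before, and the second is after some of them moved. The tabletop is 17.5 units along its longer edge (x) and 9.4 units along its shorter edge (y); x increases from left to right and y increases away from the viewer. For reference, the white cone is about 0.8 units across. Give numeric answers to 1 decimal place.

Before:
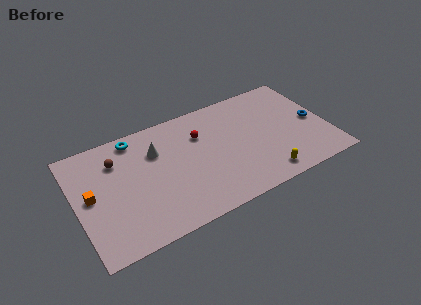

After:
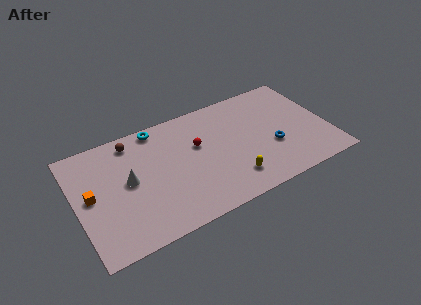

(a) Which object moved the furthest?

the blue torus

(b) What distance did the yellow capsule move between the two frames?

2.3

The yellow capsule moved from about (12.6, 1.3) to (10.4, 2.0), a distance of √(2.2² + 0.7²) ≈ 2.3.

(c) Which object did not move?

the orange cube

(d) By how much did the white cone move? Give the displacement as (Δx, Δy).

(-2.1, -1.6)

The white cone started near (5.7, 6.6) and ended near (3.6, 5.0).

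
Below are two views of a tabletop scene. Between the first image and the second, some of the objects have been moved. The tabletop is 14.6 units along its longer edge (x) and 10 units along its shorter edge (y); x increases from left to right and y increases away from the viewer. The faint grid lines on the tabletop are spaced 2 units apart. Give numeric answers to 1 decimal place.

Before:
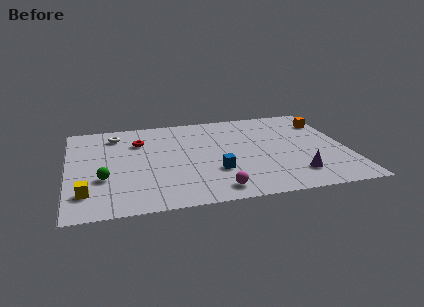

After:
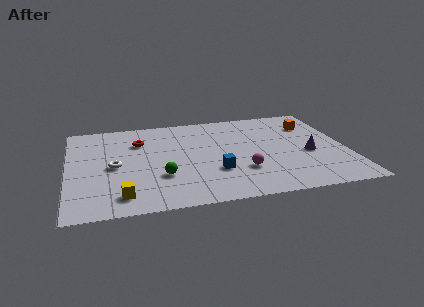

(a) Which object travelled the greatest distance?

the white torus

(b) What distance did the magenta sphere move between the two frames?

2.3

The magenta sphere moved from about (7.5, 1.3) to (9.0, 3.0), a distance of √(1.5² + 1.7²) ≈ 2.3.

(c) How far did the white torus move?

3.5

From (2.6, 8.2) to (2.4, 4.7), the white torus covered √(0.2² + 3.5²) ≈ 3.5 units.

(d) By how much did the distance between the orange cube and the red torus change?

-0.8

They were about 10.0 units apart before and 9.2 after — 0.8 units closer together.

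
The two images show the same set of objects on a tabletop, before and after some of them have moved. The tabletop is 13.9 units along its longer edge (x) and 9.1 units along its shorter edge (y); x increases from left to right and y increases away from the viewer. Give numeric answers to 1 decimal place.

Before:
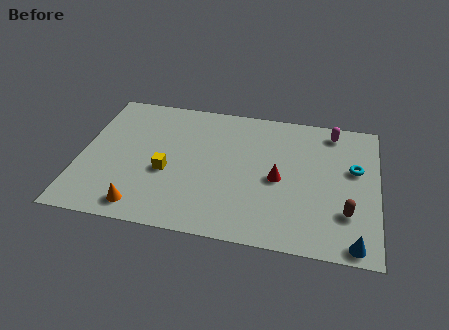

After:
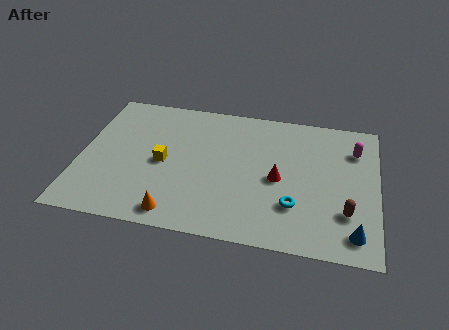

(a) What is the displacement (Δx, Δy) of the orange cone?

(1.6, -0.1)

The orange cone started near (3.1, 1.2) and ended near (4.7, 1.1).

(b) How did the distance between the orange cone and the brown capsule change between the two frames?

-1.6

Before: roughly 9.5 units apart; after: 7.9. That's 1.6 units closer together.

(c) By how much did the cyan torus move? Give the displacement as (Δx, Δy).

(-2.7, -2.9)

From the two frames, the cyan torus sits at roughly (12.8, 5.5) before and (10.1, 2.6) after.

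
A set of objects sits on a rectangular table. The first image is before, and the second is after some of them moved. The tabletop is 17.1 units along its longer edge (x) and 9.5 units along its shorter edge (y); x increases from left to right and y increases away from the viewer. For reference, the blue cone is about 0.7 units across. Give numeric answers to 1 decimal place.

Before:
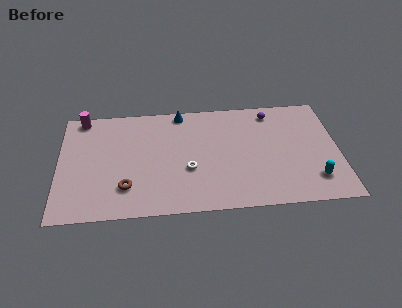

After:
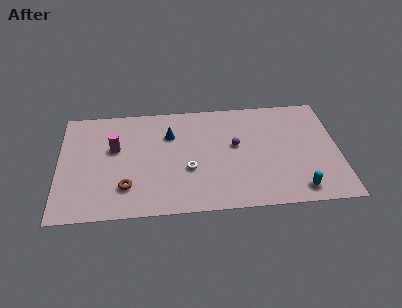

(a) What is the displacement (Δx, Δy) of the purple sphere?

(-2.3, -2.7)

The purple sphere started near (13.1, 8.1) and ended near (10.8, 5.4).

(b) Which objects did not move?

the brown torus and the white torus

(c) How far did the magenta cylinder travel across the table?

3.4

The magenta cylinder moved from about (1.4, 8.6) to (3.4, 5.8), a distance of √(2.0² + 2.8²) ≈ 3.4.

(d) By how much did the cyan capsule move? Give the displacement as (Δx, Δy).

(-1.0, -0.8)

The cyan capsule was at about (15.5, 2.1) and moved to about (14.5, 1.3).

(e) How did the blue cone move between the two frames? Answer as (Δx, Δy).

(-0.7, -1.9)

The blue cone was at about (7.5, 8.6) and moved to about (6.8, 6.7).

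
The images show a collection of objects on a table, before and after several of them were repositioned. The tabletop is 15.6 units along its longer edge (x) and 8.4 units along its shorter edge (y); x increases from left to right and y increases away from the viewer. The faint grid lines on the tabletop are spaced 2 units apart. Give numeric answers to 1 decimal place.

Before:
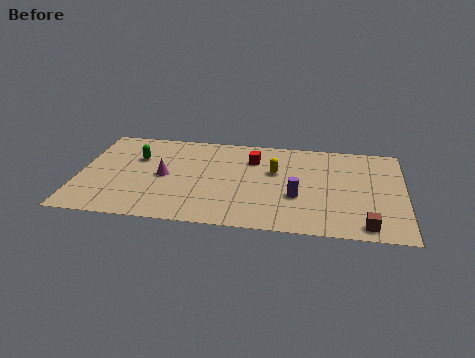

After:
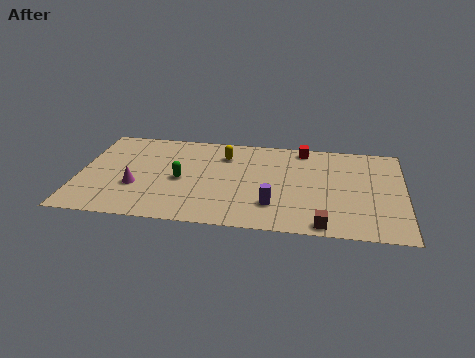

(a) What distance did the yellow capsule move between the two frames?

2.8

The yellow capsule was near (9.4, 5.2) before and (6.9, 6.4) after, so it travelled √(2.5² + 1.2²) ≈ 2.8 units.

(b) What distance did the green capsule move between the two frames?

2.8

The green capsule moved from about (2.7, 5.6) to (4.9, 3.9), a distance of √(2.2² + 1.7²) ≈ 2.8.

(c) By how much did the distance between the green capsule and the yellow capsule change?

-3.5

The distance was about 6.7 in the first image and 3.2 in the second, so they moved 3.5 units closer together.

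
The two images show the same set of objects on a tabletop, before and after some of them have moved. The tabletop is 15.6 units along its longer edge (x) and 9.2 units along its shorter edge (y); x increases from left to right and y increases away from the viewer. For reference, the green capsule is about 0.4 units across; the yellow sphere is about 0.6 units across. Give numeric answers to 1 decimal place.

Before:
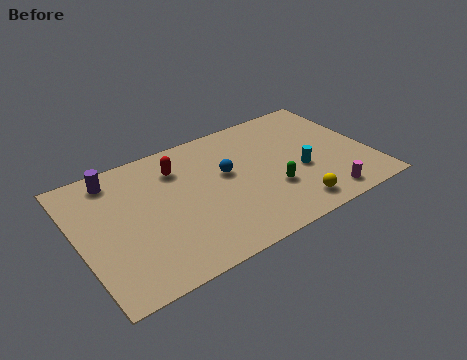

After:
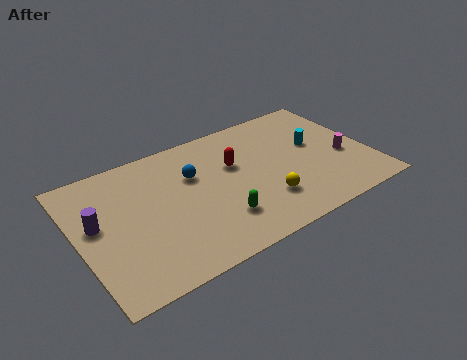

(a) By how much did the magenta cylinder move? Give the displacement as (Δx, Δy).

(1.6, 2.5)

The magenta cylinder was at about (12.6, 1.2) and moved to about (14.2, 3.7).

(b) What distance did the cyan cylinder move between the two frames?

1.9

The cyan cylinder was near (11.8, 3.7) before and (12.9, 5.3) after, so it travelled √(1.1² + 1.6²) ≈ 1.9 units.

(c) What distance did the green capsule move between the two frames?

3.1

From (10.1, 3.1) to (7.1, 2.4), the green capsule covered √(3.0² + 0.7²) ≈ 3.1 units.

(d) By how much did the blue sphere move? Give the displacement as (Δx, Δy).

(-1.7, 0.7)

The blue sphere started near (8.0, 5.4) and ended near (6.3, 6.1).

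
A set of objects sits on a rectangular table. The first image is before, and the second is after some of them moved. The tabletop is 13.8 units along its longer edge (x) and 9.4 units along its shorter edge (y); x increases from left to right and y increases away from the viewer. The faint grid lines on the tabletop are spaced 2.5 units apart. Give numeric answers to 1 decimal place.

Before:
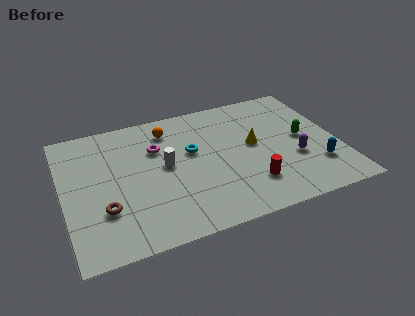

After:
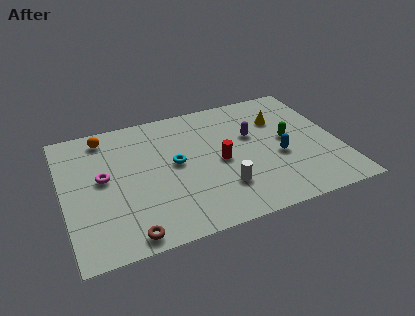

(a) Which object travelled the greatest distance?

the white cylinder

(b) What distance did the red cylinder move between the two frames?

2.5

The red cylinder moved from about (9.1, 2.3) to (7.8, 4.4), a distance of √(1.3² + 2.1²) ≈ 2.5.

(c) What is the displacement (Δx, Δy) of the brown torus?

(1.0, -2.0)

The brown torus was at about (1.9, 2.9) and moved to about (2.9, 0.9).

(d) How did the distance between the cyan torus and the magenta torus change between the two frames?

+1.7

Before: roughly 1.9 units apart; after: 3.6. That's 1.7 units further apart.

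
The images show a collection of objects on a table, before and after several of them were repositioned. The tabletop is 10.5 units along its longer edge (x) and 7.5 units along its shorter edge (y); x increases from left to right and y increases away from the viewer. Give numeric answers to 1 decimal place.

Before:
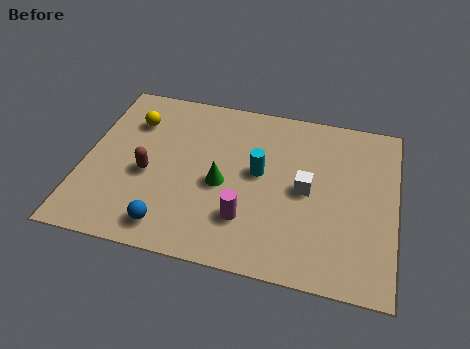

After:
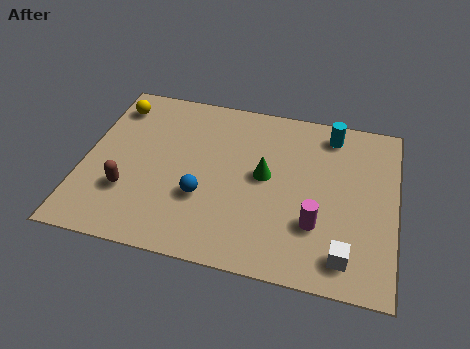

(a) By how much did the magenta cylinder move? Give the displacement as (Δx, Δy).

(2.3, 0.3)

The magenta cylinder started near (5.6, 2.0) and ended near (7.9, 2.3).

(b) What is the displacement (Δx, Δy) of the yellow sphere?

(-0.7, 0.6)

From the two frames, the yellow sphere sits at roughly (1.5, 5.5) before and (0.8, 6.1) after.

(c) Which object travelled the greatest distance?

the cyan cylinder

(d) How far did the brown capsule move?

1.1

The brown capsule moved from about (2.2, 3.2) to (1.6, 2.3), a distance of √(0.6² + 0.9²) ≈ 1.1.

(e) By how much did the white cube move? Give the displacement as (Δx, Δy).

(1.4, -2.5)

The white cube started near (7.5, 3.7) and ended near (8.9, 1.2).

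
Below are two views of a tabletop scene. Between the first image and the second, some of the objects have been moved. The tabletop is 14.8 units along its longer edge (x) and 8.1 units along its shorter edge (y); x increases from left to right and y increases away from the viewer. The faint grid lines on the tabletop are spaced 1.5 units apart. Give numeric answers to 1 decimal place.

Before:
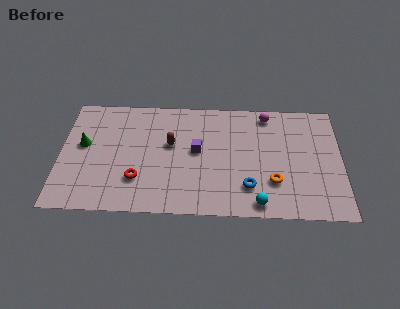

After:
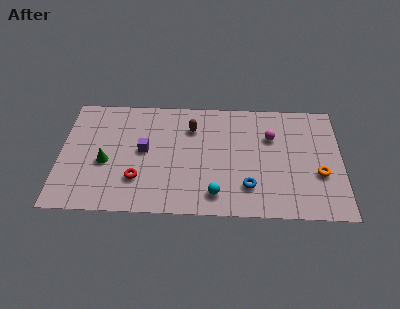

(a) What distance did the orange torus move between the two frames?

2.5

The orange torus was near (11.2, 2.4) before and (13.6, 3.0) after, so it travelled √(2.4² + 0.6²) ≈ 2.5 units.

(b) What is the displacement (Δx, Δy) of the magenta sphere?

(0.2, -1.6)

The magenta sphere was at about (10.9, 7.1) and moved to about (11.1, 5.5).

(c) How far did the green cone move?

1.7

The green cone was near (1.2, 4.6) before and (2.4, 3.4) after, so it travelled √(1.2² + 1.2²) ≈ 1.7 units.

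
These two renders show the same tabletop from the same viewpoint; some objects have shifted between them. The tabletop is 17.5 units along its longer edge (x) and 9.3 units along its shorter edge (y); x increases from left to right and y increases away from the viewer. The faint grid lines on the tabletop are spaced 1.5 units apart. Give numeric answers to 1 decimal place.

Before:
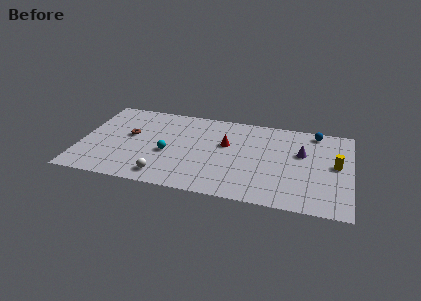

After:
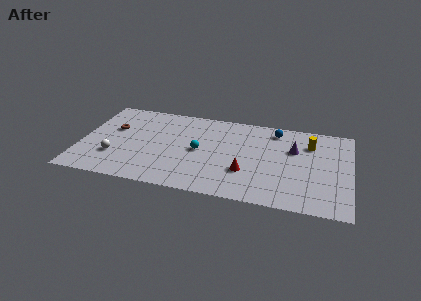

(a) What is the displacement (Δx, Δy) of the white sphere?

(-3.3, 1.4)

The white sphere was at about (5.6, 1.4) and moved to about (2.3, 2.8).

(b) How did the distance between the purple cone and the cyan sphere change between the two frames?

-2.5

The distance was about 8.8 in the first image and 6.3 in the second, so they moved 2.5 units closer together.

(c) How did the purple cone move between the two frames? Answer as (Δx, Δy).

(-0.5, 0.3)

The purple cone was at about (14.3, 5.8) and moved to about (13.8, 6.1).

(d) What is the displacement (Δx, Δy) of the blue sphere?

(-2.6, -0.4)

The blue sphere was at about (15.1, 8.3) and moved to about (12.5, 7.9).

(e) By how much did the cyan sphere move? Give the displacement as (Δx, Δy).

(2.0, 0.7)

The cyan sphere was at about (5.7, 3.9) and moved to about (7.7, 4.6).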